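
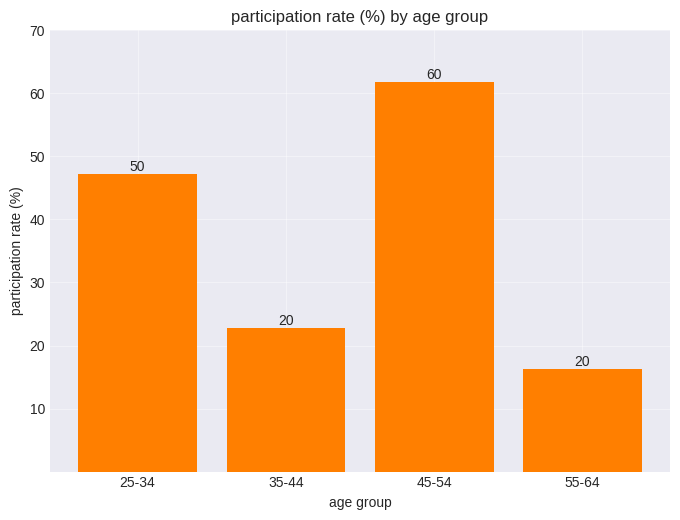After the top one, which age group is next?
Top 3: 45-54 ≈ 60, 25-34 ≈ 50, 35-44 ≈ 20.

25-34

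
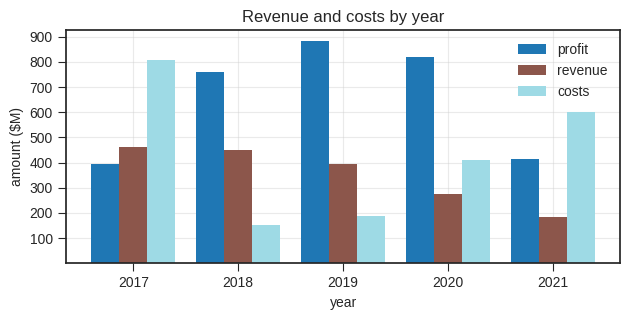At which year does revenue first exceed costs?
2018

2017: revenue ≈ 500 vs costs ≈ 800 (not yet); 2018: revenue ≈ 500 vs costs ≈ 200 (first crossover).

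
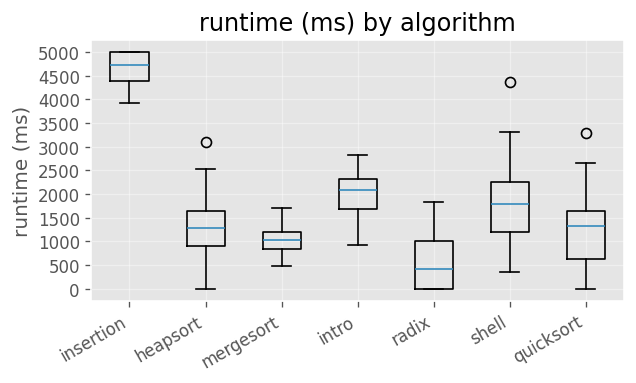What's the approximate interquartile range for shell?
≈ 1000

Q3 ≈ 2000, Q1 ≈ 1000; IQR ≈ 1000.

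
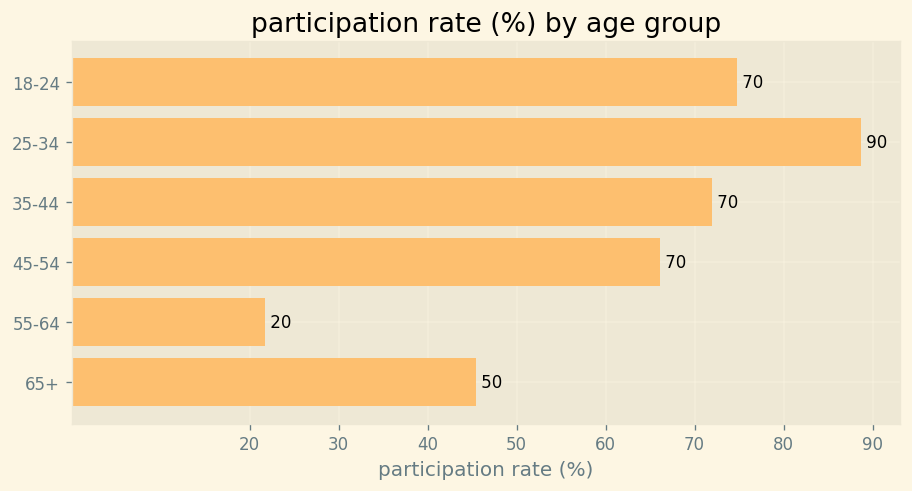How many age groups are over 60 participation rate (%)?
4

Above 60: 18-24, 25-34, 35-44, 45-54.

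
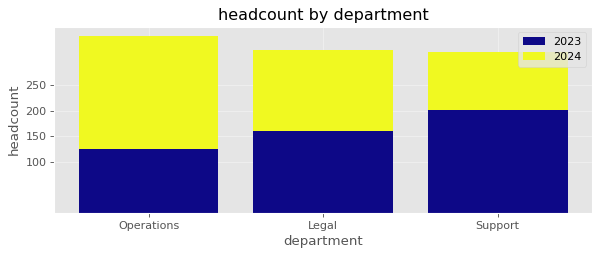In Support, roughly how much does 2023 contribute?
2023 top ≈ 200, bottom ≈ 0; segment ≈ 200.

≈ 200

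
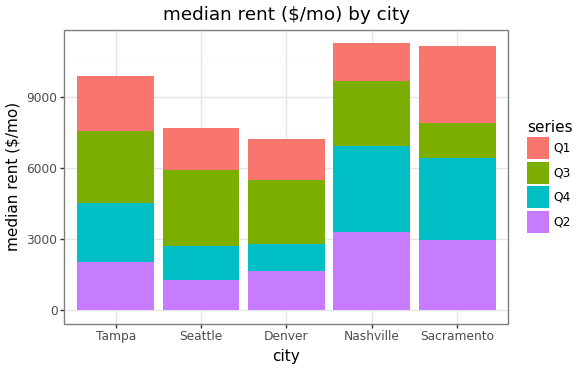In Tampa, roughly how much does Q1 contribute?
Q1 top ≈ 10000, bottom ≈ 8000; segment ≈ 2000.

≈ 2000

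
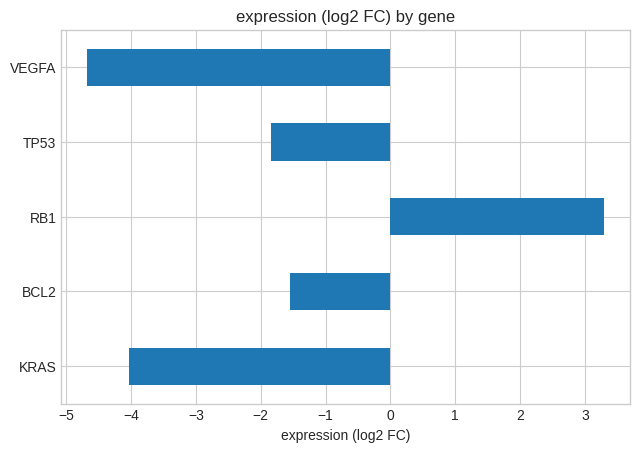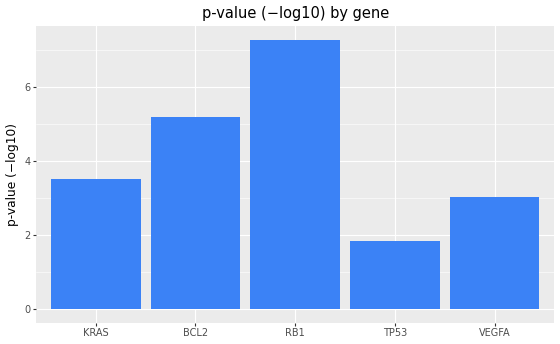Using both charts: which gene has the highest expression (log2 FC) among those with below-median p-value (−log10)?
Chart 2 median p-value (−log10) ≈ 4; below-median genes: TP53, VEGFA. Among those, TP53 has the highest expression (log2 FC) (≈ -2).

TP53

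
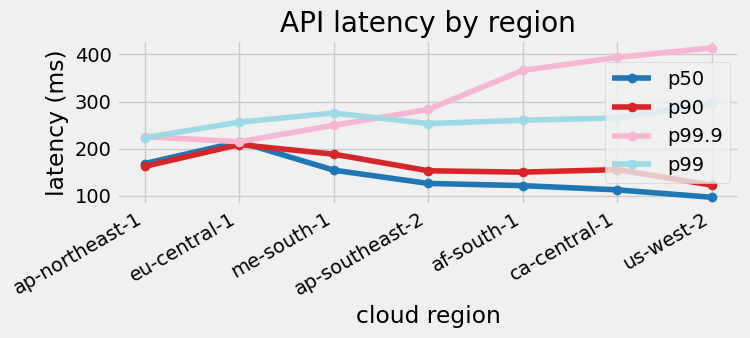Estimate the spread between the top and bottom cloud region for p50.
Max eu-central-1 ≈ 200, min us-west-2 ≈ 100; range ≈ 100.

≈ 100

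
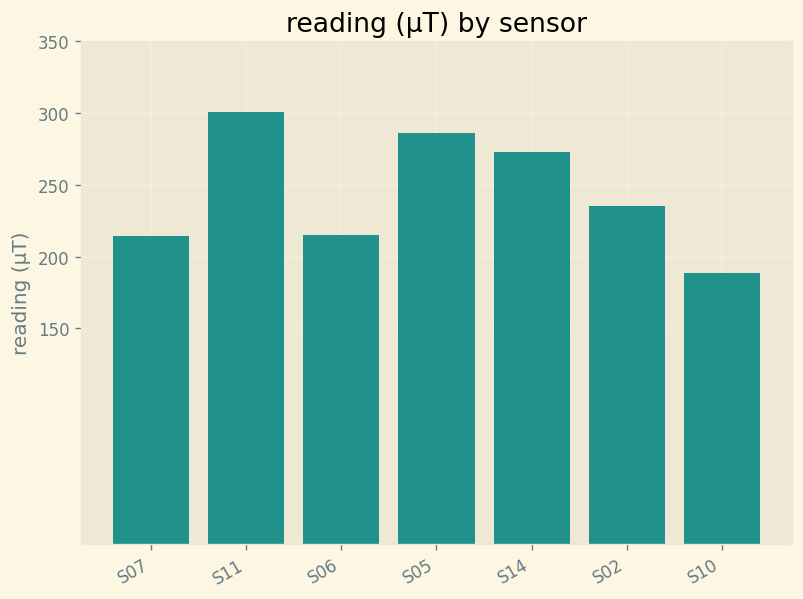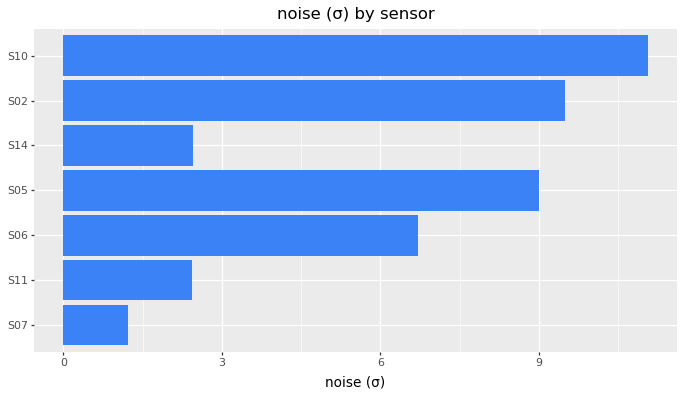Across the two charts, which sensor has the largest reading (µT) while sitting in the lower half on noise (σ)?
Chart 2 median noise (σ) ≈ 6; below-median sensors: S07, S11, S14. Among those, S11 has the highest reading (µT) (≈ 300).

S11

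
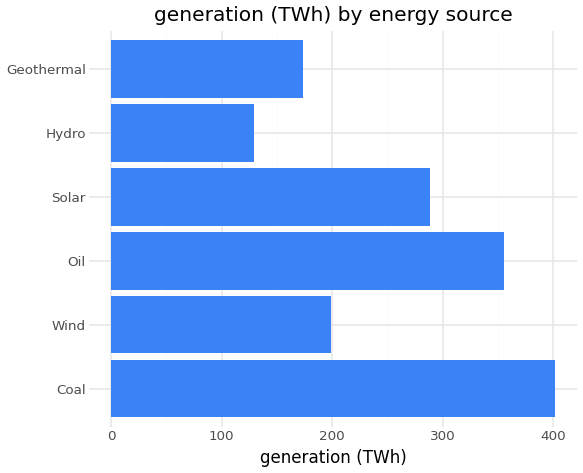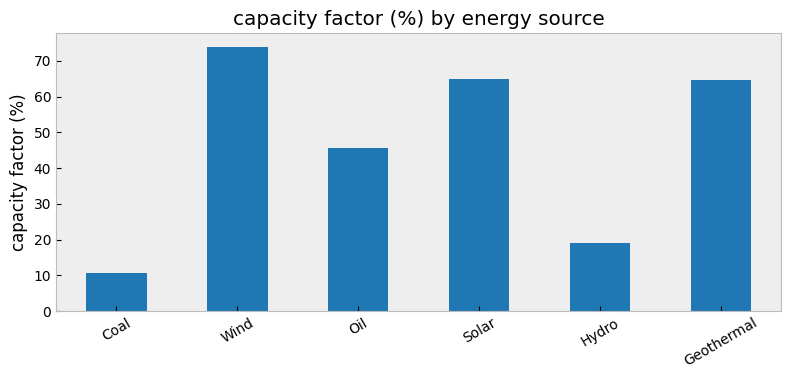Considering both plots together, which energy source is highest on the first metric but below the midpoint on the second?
Chart 2 median capacity factor (%) ≈ 60; below-median energy sources: Coal, Oil, Hydro. Among those, Coal has the highest generation (TWh) (≈ 400).

Coal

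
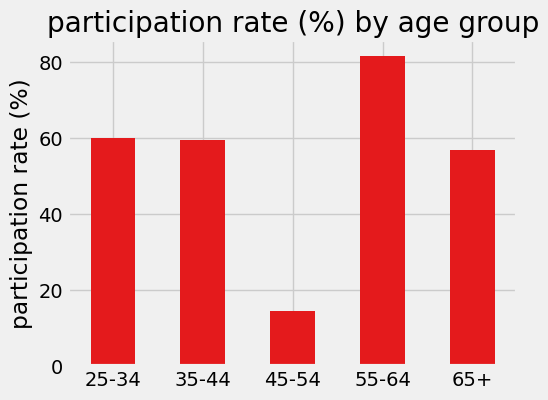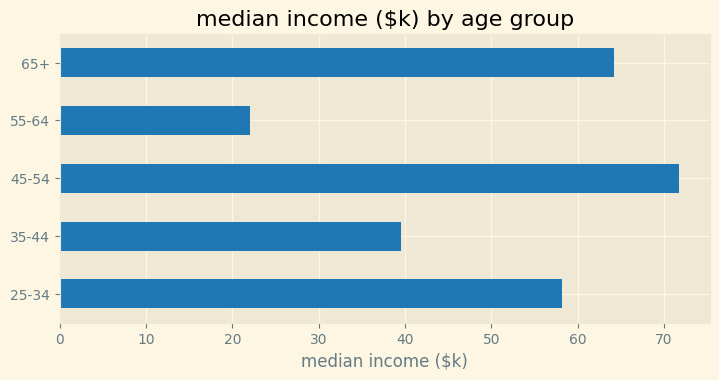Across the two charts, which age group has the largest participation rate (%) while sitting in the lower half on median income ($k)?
55-64

Chart 2 median median income ($k) ≈ 60; below-median age groups: 35-44, 55-64. Among those, 55-64 has the highest participation rate (%) (≈ 80).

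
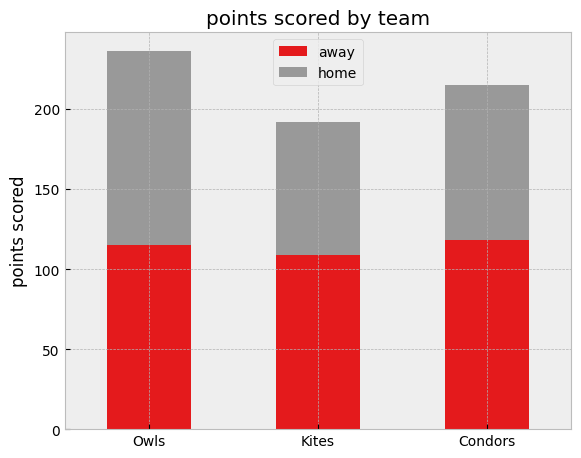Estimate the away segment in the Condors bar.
≈ 120

away top ≈ 120, bottom ≈ 0; segment ≈ 120.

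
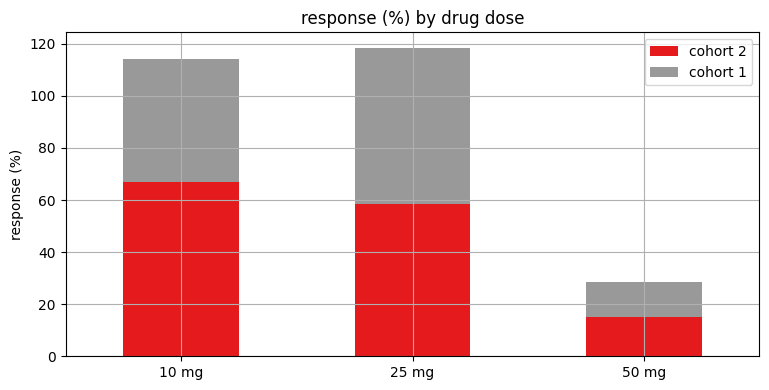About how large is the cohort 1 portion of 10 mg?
cohort 1 top ≈ 110, bottom ≈ 70; segment ≈ 40.

≈ 40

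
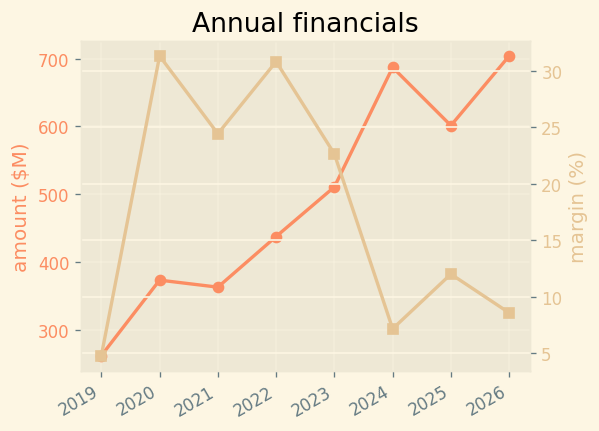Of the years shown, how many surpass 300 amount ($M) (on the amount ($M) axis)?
Above 300: 2020, 2021, 2022, 2023, 2024, 2025, 2026.

7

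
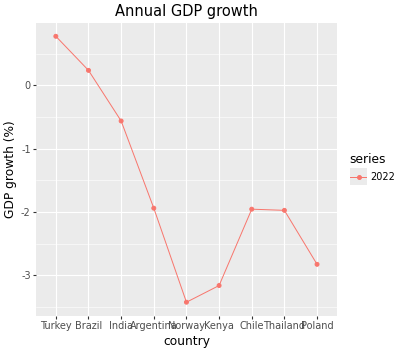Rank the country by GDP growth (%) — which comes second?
Brazil

Top 3: Turkey ≈ 1.0, Brazil ≈ 0.0, India ≈ -0.5.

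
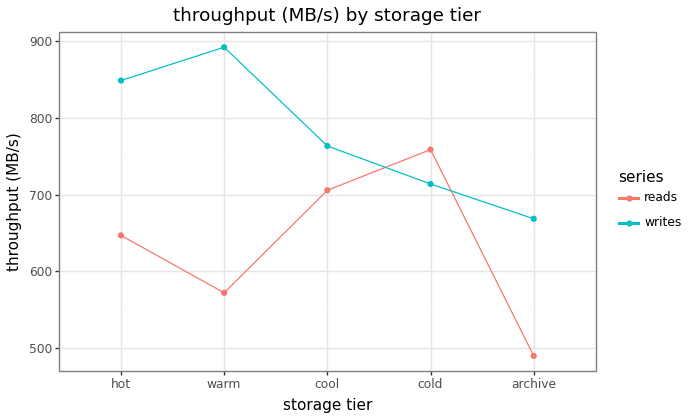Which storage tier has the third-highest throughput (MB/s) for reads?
Top 4 for reads: cold ≈ 750, cool ≈ 700, hot ≈ 650, warm ≈ 550.

hot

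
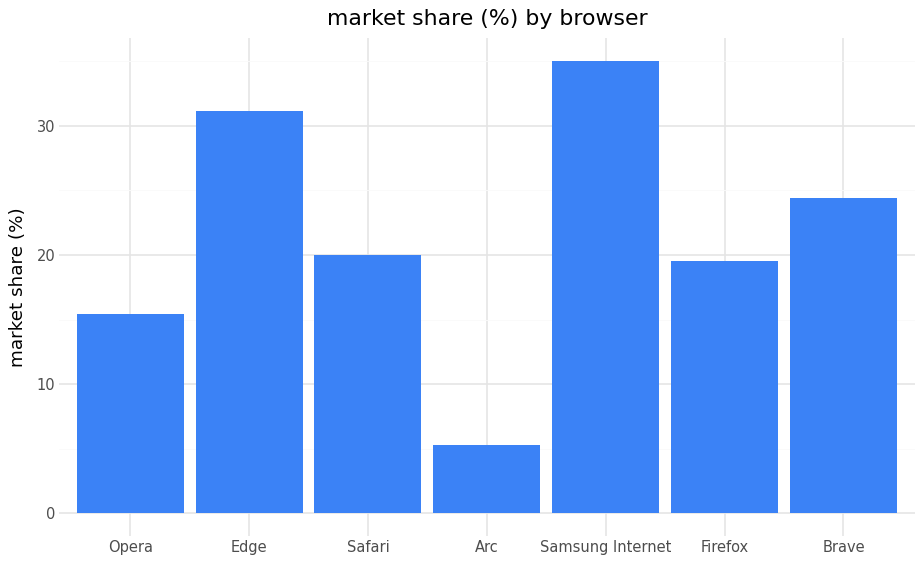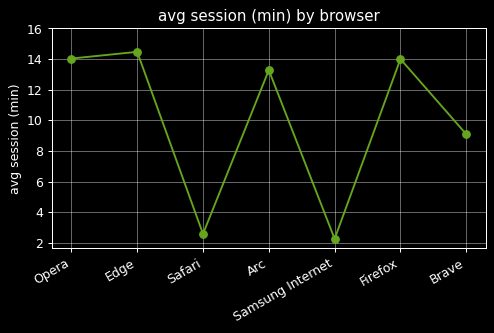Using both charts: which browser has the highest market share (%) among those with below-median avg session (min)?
Samsung Internet

Chart 2 median avg session (min) ≈ 14; below-median browsers: Safari, Samsung Internet, Brave. Among those, Samsung Internet has the highest market share (%) (≈ 35).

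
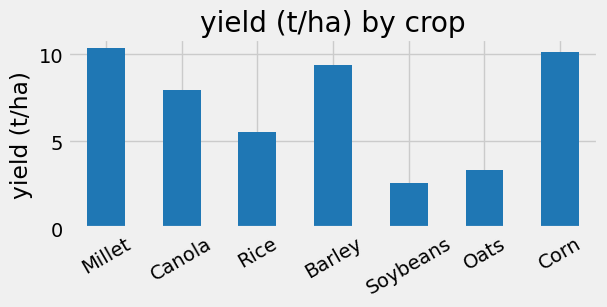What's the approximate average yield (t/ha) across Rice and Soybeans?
(6 + 3) / 2 ≈ 4.

≈ 4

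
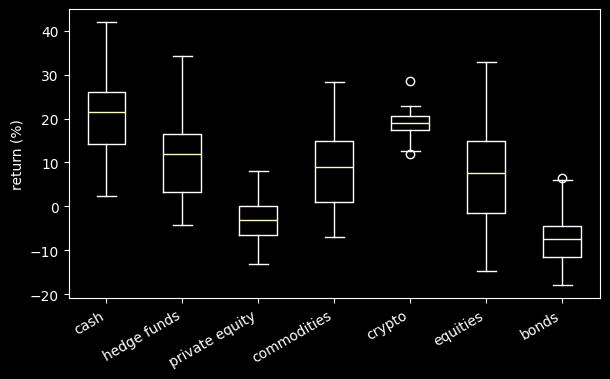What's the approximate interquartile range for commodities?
Q3 ≈ 15, Q1 ≈ 0; IQR ≈ 15.

≈ 15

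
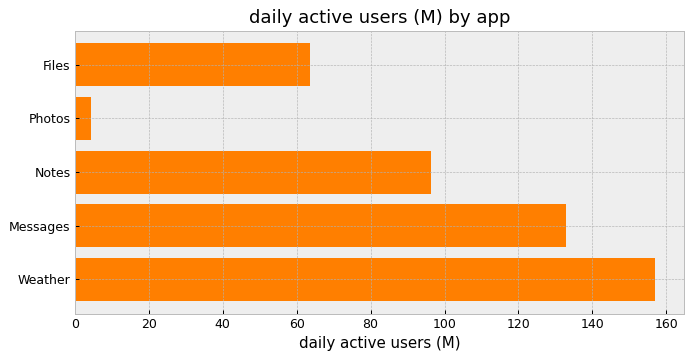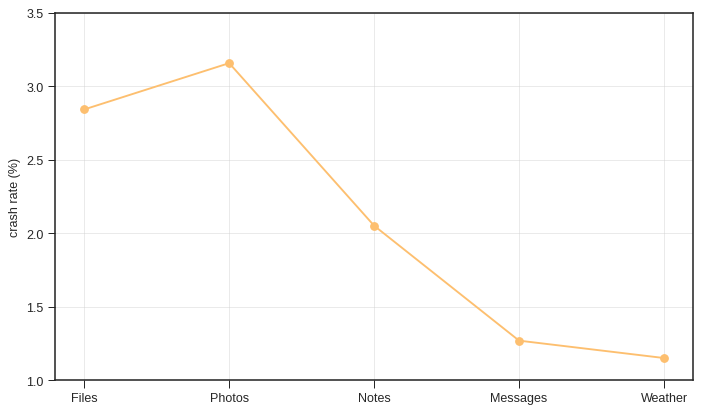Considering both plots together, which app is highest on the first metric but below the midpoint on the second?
Weather

Chart 2 median crash rate (%) ≈ 2; below-median apps: Messages, Weather. Among those, Weather has the highest daily active users (M) (≈ 160).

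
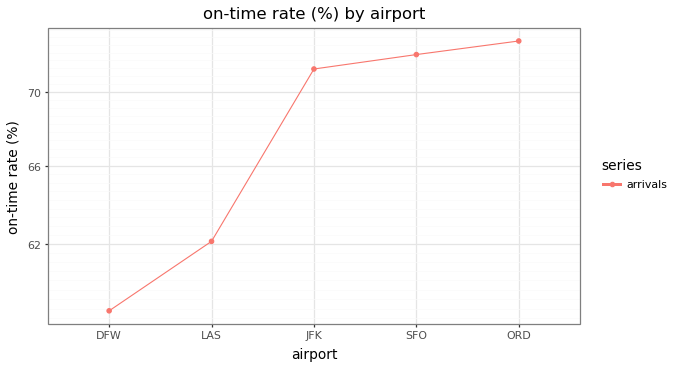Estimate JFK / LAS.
≈ 1.16×

JFK ≈ 72, LAS ≈ 62; 72/62 ≈ 1.16.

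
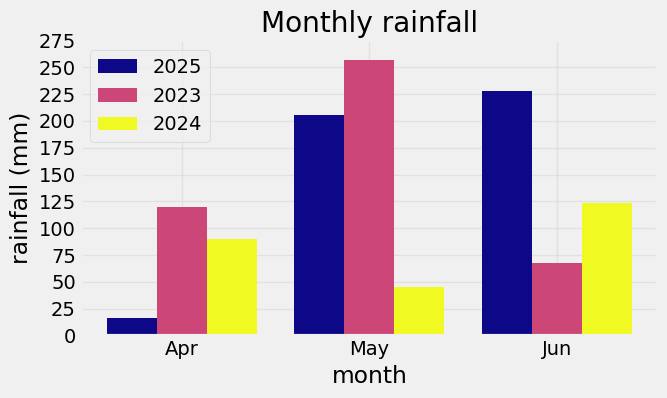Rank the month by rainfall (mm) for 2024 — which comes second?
Apr

Top 3 for 2024: Jun ≈ 125, Apr ≈ 100, May ≈ 50.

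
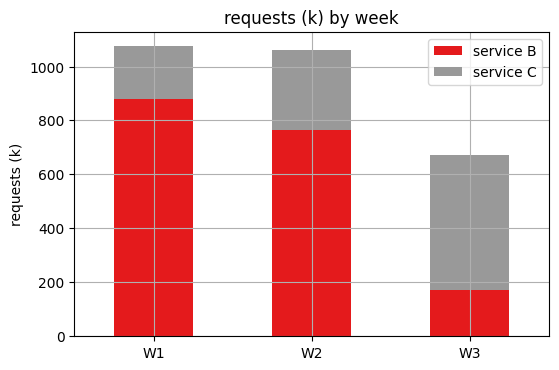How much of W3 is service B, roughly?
≈ 200

service B top ≈ 200, bottom ≈ 0; segment ≈ 200.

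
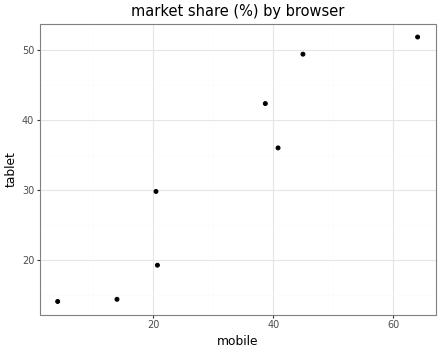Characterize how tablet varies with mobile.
Points are positively correlated; strong (|r| ≈ 0.9).

positive, strong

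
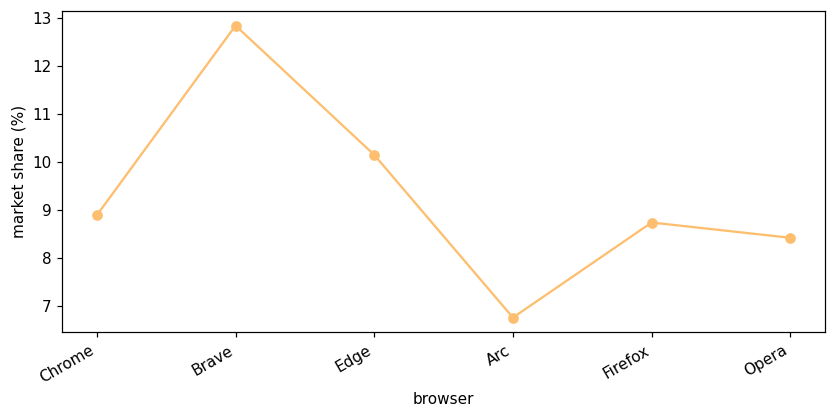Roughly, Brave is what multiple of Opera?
Brave ≈ 13, Opera ≈ 8; 13/8 ≈ 1.62.

≈ 1.62×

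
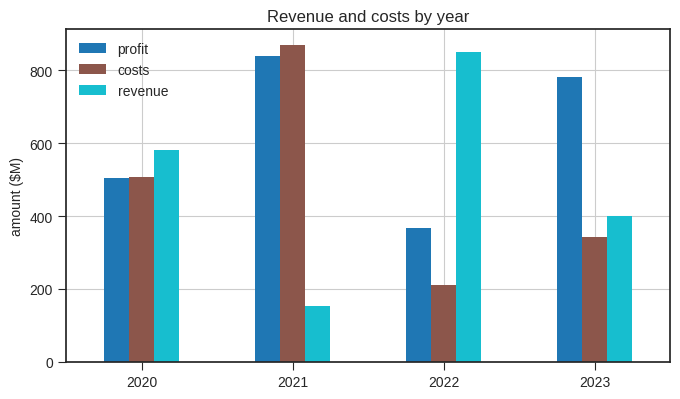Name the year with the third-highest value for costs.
Top 4 for costs: 2021 ≈ 900, 2020 ≈ 500, 2023 ≈ 300, 2022 ≈ 200.

2023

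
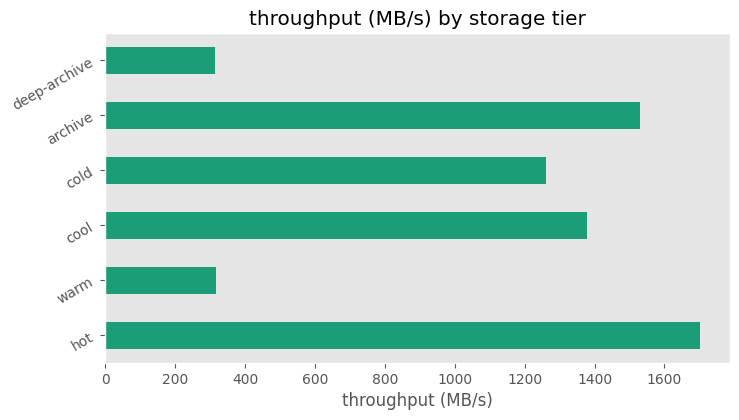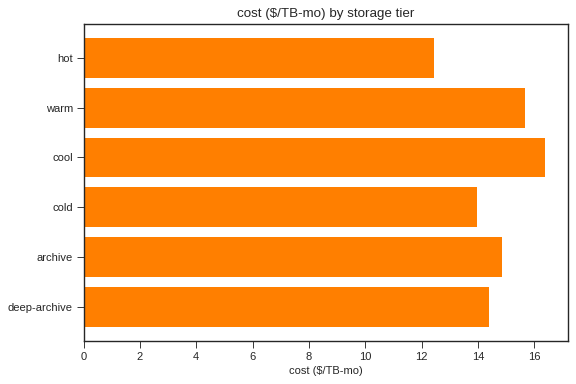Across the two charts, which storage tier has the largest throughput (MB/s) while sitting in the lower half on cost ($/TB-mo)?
Chart 2 median cost ($/TB-mo) ≈ 14; below-median storage tiers: hot, cold, deep-archive. Among those, hot has the highest throughput (MB/s) (≈ 1800).

hot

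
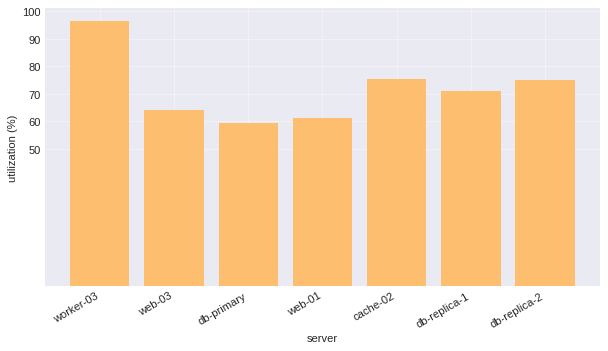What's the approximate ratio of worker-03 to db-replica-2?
worker-03 ≈ 100, db-replica-2 ≈ 70; 100/70 ≈ 1.43.

≈ 1.43×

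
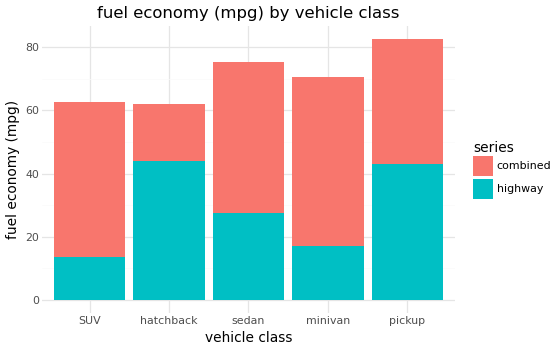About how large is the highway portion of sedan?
≈ 30

highway top ≈ 30, bottom ≈ 0; segment ≈ 30.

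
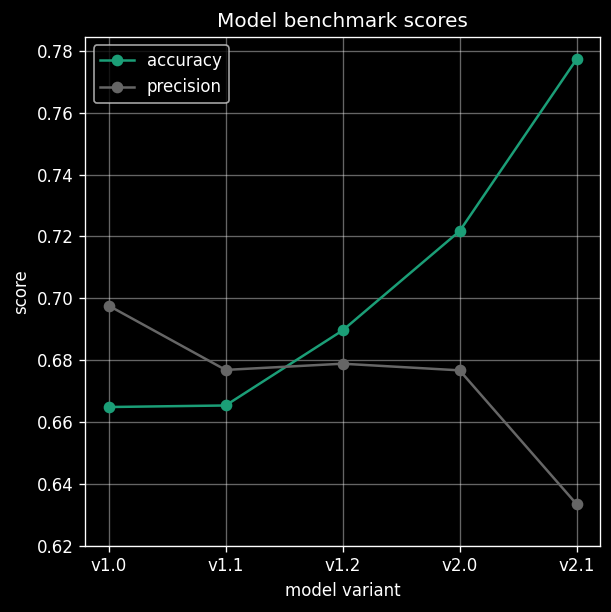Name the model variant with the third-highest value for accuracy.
Top 4 for accuracy: v2.1 ≈ 0.78, v2.0 ≈ 0.72, v1.2 ≈ 0.68, v1.1 ≈ 0.66.

v1.2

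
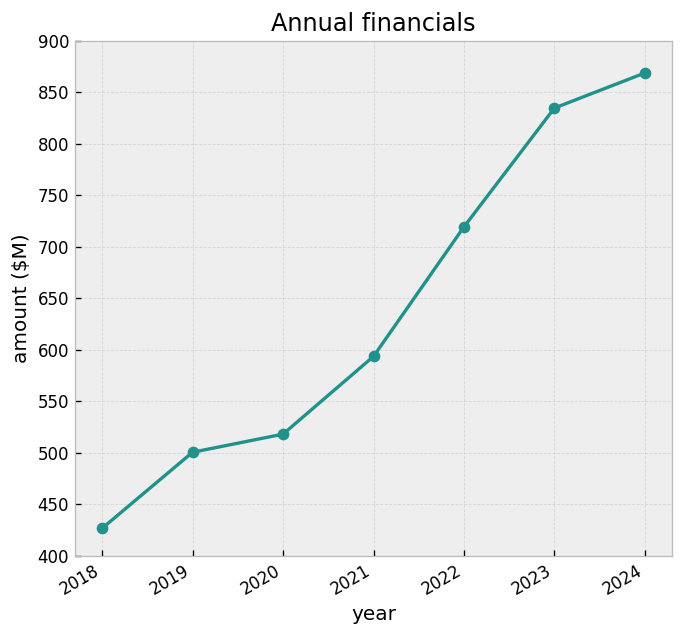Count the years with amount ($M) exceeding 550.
4

Above 550: 2021, 2022, 2023, 2024.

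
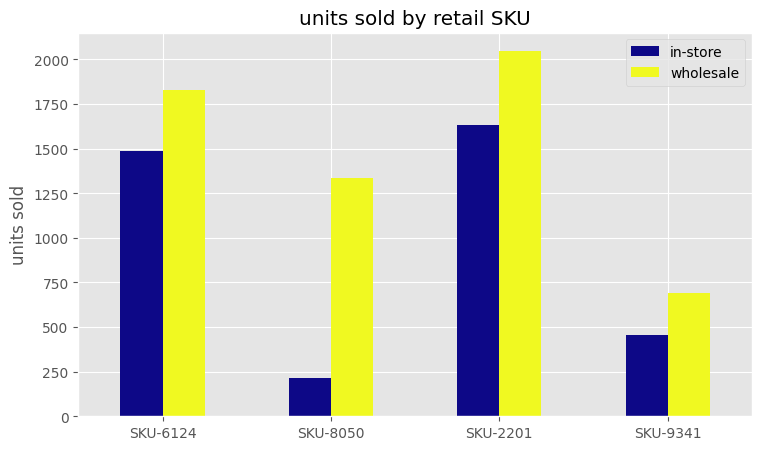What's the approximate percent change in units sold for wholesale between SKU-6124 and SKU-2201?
SKU-6124 ≈ 1800, SKU-2201 ≈ 2000; (2000 − 1800) / 1800 ≈ +11.1%.

≈ +11.1%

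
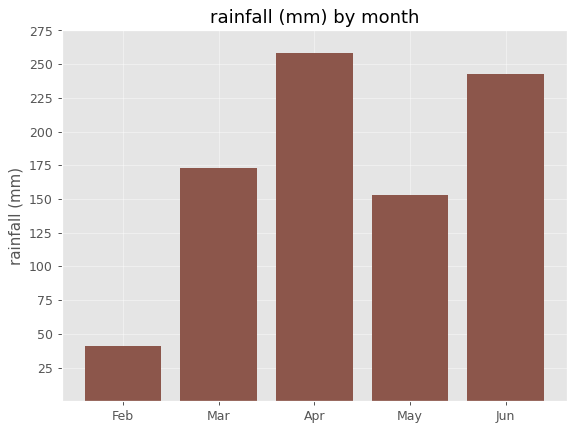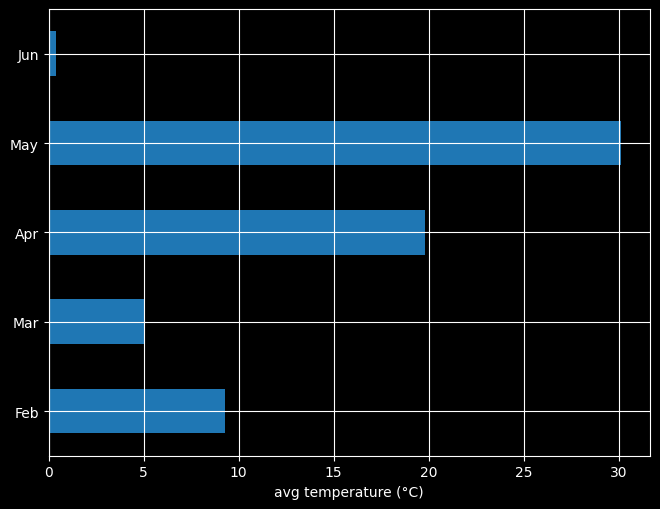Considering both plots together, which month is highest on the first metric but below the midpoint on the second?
Chart 2 median avg temperature (°C) ≈ 10; below-median months: Mar, Jun. Among those, Jun has the highest rainfall (mm) (≈ 250).

Jun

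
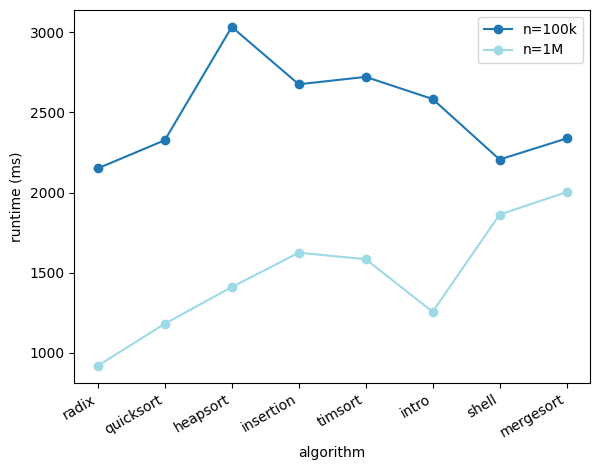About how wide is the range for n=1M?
≈ 1000

Max mergesort ≈ 2000, min radix ≈ 1000; range ≈ 1000.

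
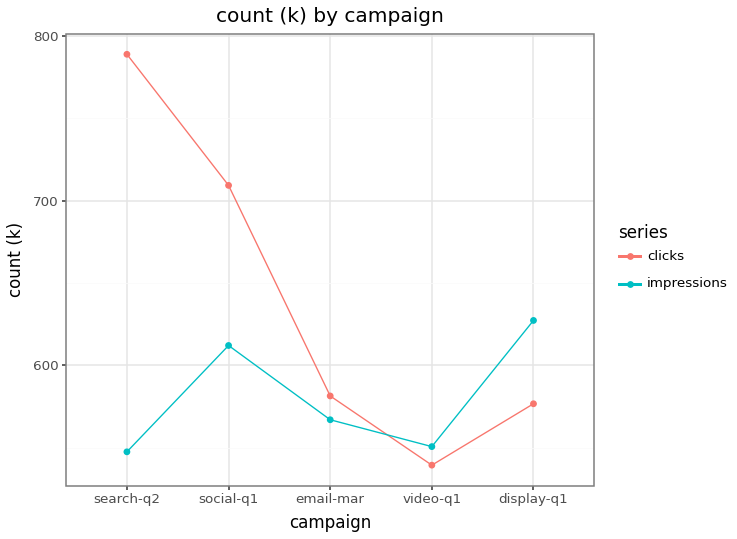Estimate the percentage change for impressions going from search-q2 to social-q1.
≈ +9.1%

search-q2 ≈ 550, social-q1 ≈ 600; (600 − 550) / 550 ≈ +9.1%.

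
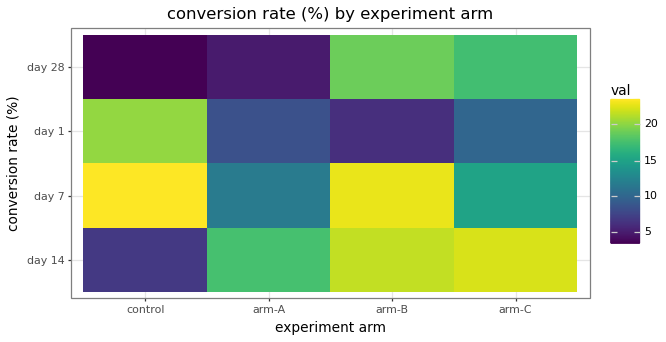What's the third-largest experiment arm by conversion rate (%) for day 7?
arm-C

Top 4 for day 7: control ≈ 24, arm-B ≈ 22, arm-C ≈ 16, arm-A ≈ 12.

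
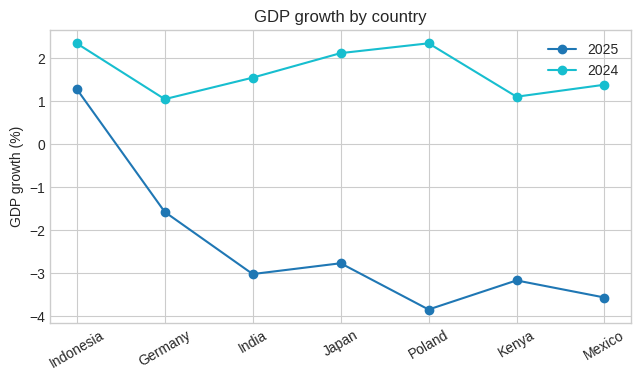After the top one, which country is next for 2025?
Top 3 for 2025: Indonesia ≈ 1, Germany ≈ -2, Japan ≈ -3.

Germany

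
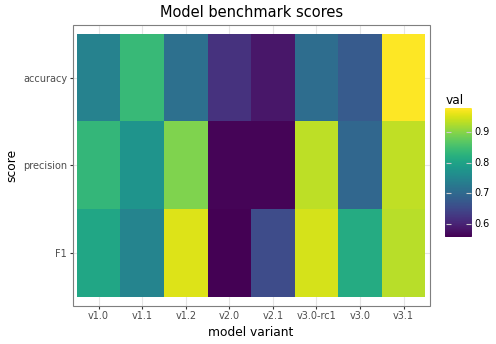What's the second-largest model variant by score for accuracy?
v1.1

Top 3 for accuracy: v3.1 ≈ 1.00, v1.1 ≈ 0.85, v1.0 ≈ 0.75.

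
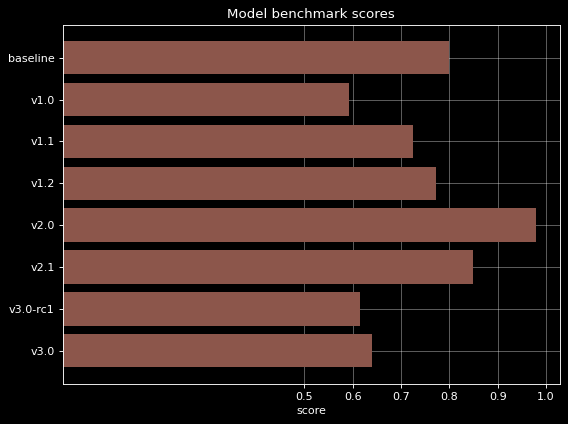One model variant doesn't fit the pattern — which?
v2.0 ≈ 1.0; the rest sit between ≈ 0.6 and ≈ 0.8.

v2.0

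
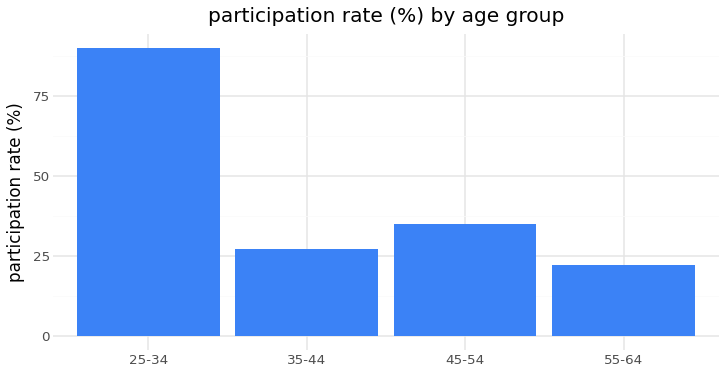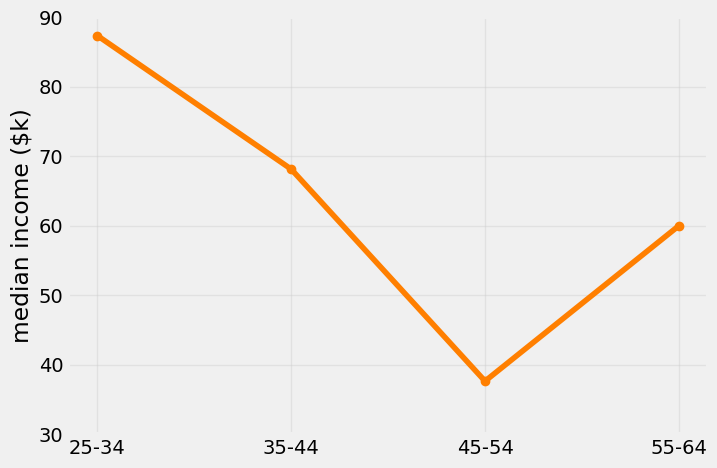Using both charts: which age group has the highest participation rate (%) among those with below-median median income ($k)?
45-54

Chart 2 median median income ($k) ≈ 60; below-median age groups: 45-54, 55-64. Among those, 45-54 has the highest participation rate (%) (≈ 30).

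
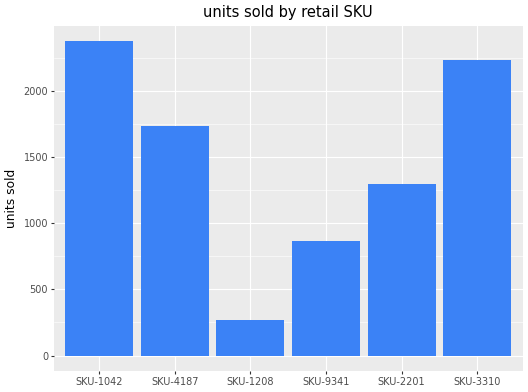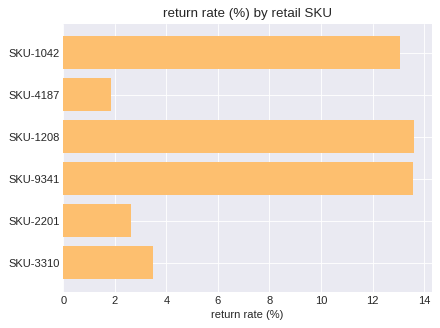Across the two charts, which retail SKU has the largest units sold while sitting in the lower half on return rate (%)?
SKU-3310

Chart 2 median return rate (%) ≈ 8; below-median retail SKUs: SKU-4187, SKU-2201, SKU-3310. Among those, SKU-3310 has the highest units sold (≈ 2000).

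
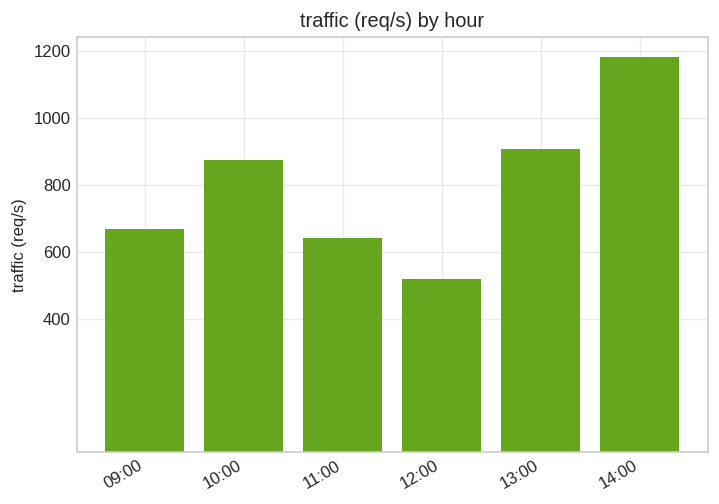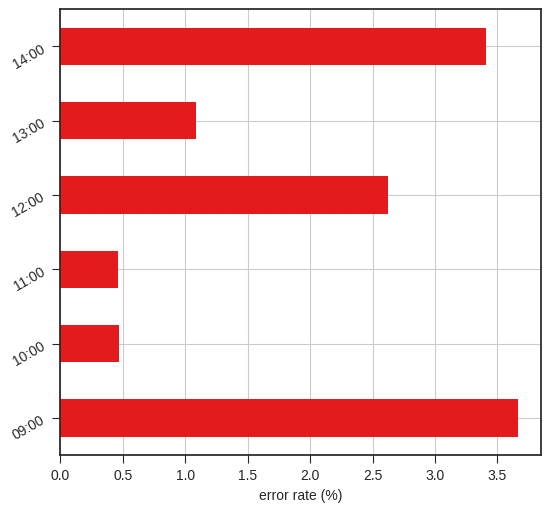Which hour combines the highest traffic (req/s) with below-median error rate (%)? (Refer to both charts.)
Chart 2 median error rate (%) ≈ 2; below-median hours: 10:00, 11:00, 13:00. Among those, 13:00 has the highest traffic (req/s) (≈ 1000).

13:00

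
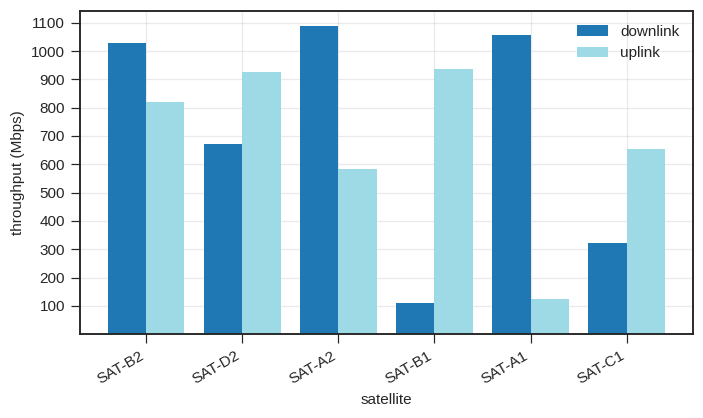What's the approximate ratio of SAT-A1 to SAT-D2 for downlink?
SAT-A1 ≈ 1100, SAT-D2 ≈ 700; 1100/700 ≈ 1.57.

≈ 1.57×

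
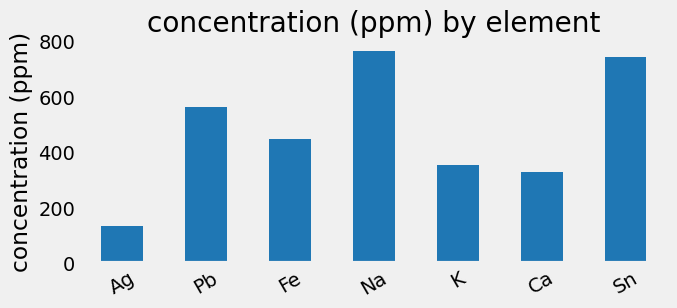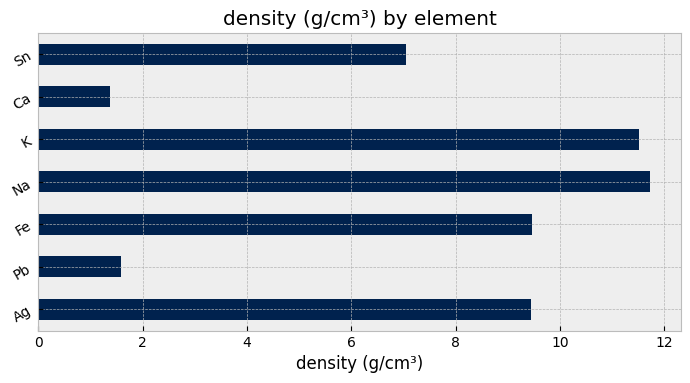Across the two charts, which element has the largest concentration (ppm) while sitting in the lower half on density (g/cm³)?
Sn

Chart 2 median density (g/cm³) ≈ 10; below-median elements: Pb, Ca, Sn. Among those, Sn has the highest concentration (ppm) (≈ 700).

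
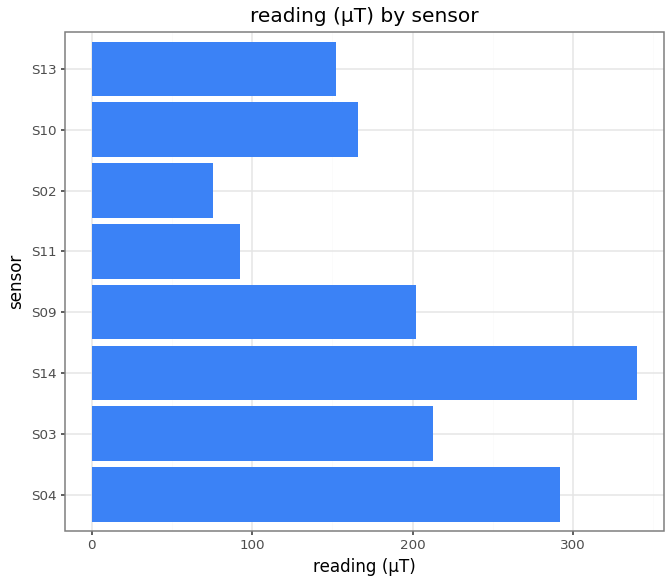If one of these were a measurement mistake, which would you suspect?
S14

S14 ≈ 350; the rest sit between ≈ 100 and ≈ 300.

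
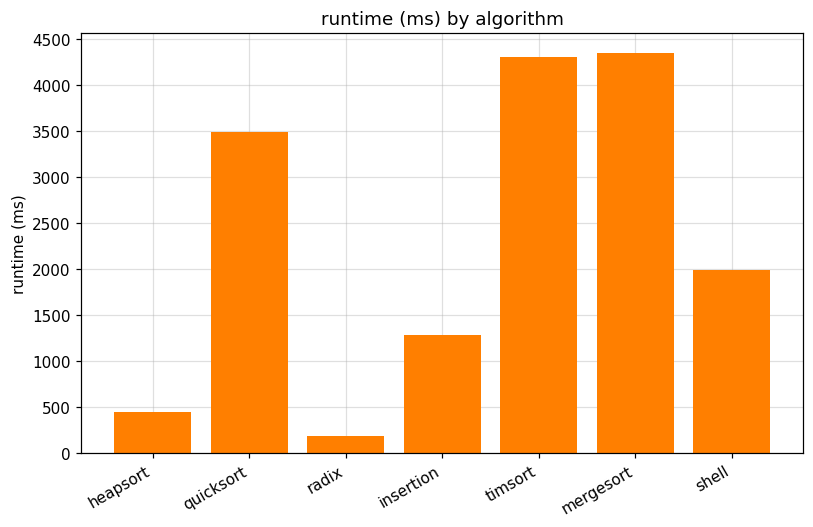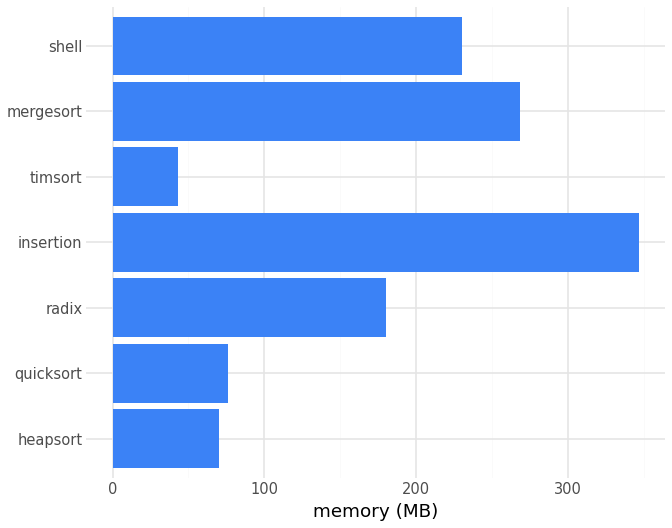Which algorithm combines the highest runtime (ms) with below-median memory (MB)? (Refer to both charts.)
timsort

Chart 2 median memory (MB) ≈ 200; below-median algorithms: heapsort, quicksort, timsort. Among those, timsort has the highest runtime (ms) (≈ 4500).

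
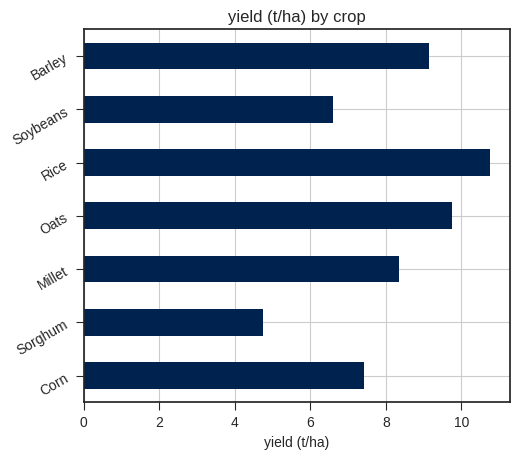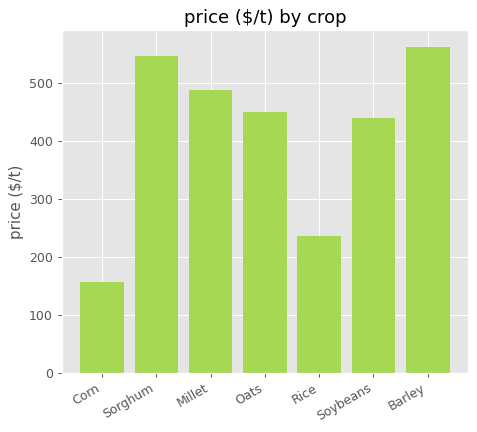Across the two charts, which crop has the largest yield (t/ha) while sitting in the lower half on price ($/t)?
Chart 2 median price ($/t) ≈ 500; below-median crops: Corn, Rice, Soybeans. Among those, Rice has the highest yield (t/ha) (≈ 11).

Rice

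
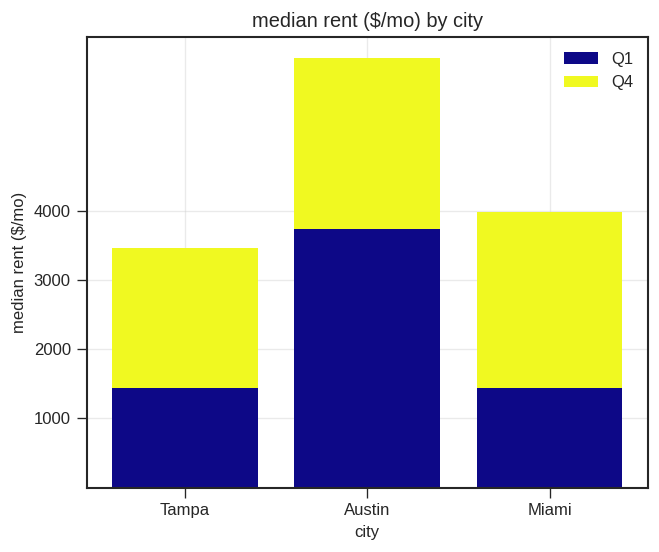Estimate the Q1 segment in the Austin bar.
Q1 top ≈ 4000, bottom ≈ 0; segment ≈ 4000.

≈ 4000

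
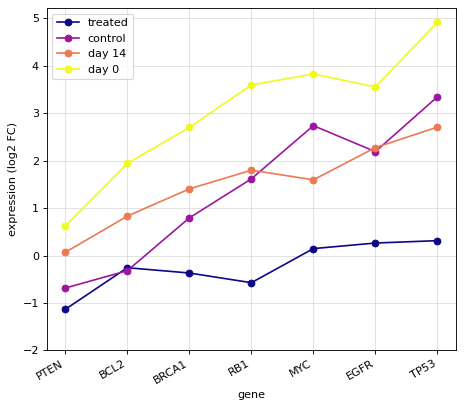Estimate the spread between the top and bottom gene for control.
≈ 4

Max TP53 ≈ 3, min PTEN ≈ -1; range ≈ 4.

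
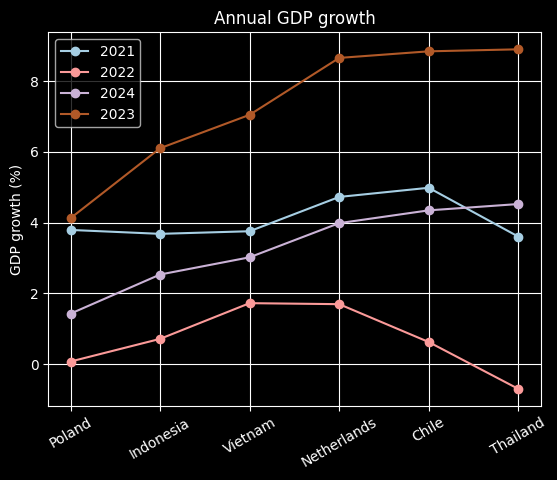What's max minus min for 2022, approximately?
Max Vietnam ≈ 2, min Thailand ≈ -1; range ≈ 3.

≈ 3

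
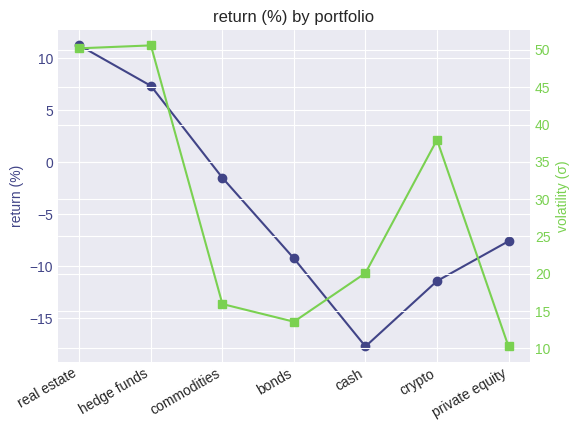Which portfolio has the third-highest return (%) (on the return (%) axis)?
Top 4 (on the return (%) axis): real estate ≈ 10, hedge funds ≈ 5, commodities ≈ 0, private equity ≈ -10.

commodities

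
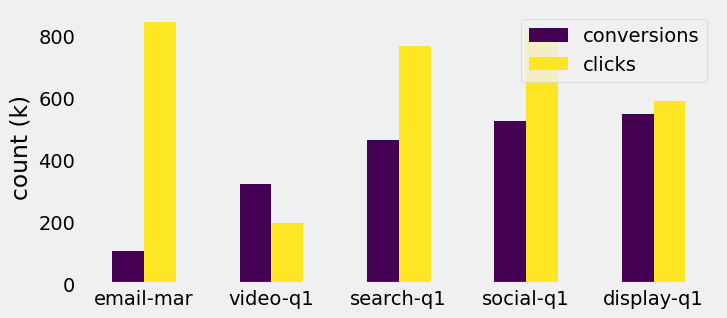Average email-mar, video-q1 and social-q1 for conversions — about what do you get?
≈ 300

(100 + 300 + 500) / 3 ≈ 300.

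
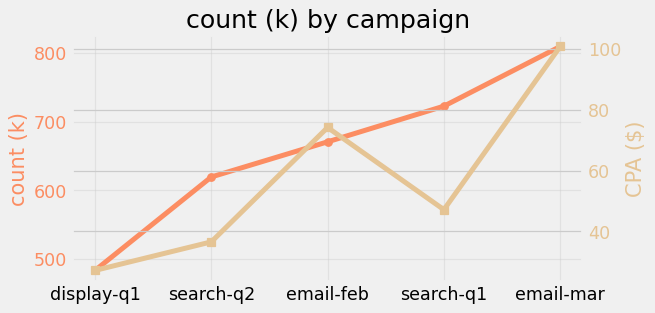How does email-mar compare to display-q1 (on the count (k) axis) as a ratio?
≈ 1.6×

email-mar ≈ 800, display-q1 ≈ 500; 800/500 ≈ 1.6.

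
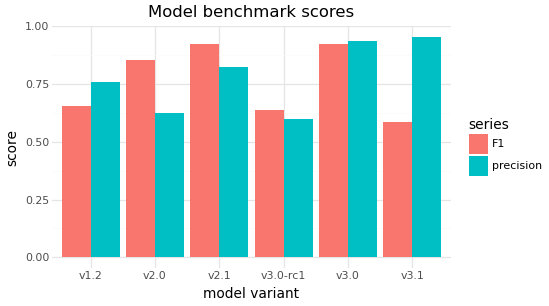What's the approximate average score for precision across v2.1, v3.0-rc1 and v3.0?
(0.8 + 0.6 + 0.9) / 3 ≈ 0.77.

≈ 0.77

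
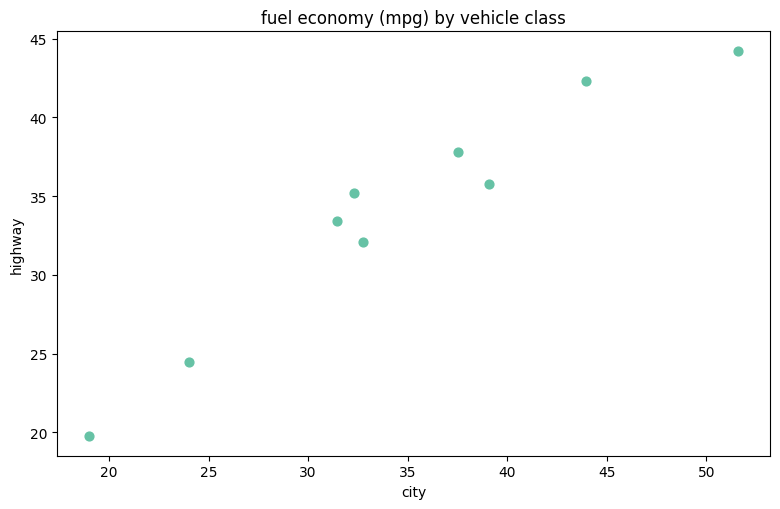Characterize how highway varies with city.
Points are positively correlated; strong (|r| ≈ 1.0).

positive, strong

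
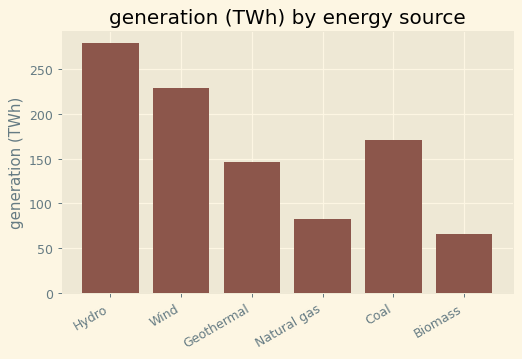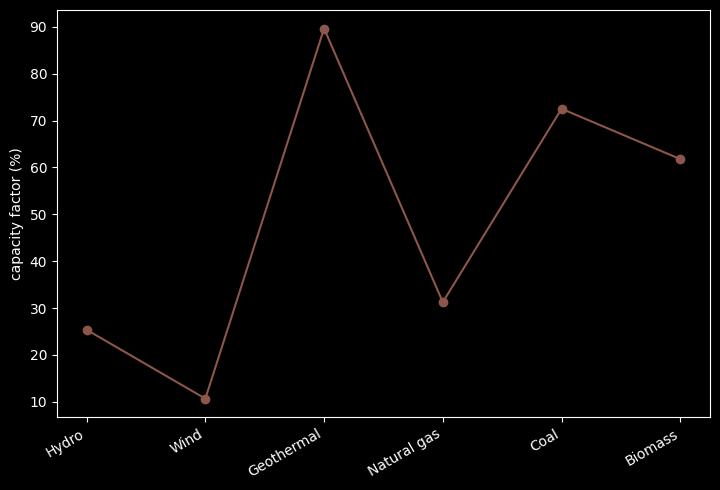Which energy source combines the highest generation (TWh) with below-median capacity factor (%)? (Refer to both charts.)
Chart 2 median capacity factor (%) ≈ 50; below-median energy sources: Hydro, Wind, Natural gas. Among those, Hydro has the highest generation (TWh) (≈ 300).

Hydro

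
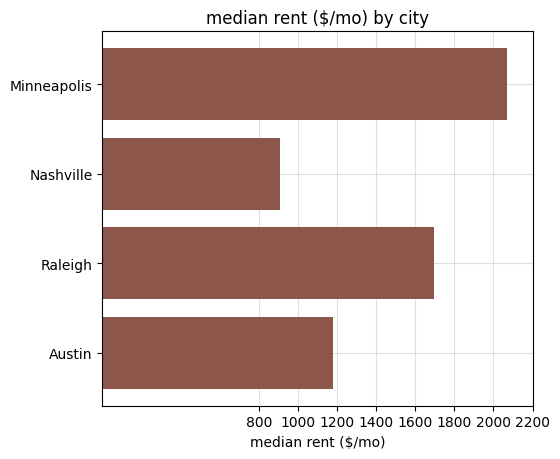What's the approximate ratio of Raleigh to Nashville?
Raleigh ≈ 1600, Nashville ≈ 1000; 1600/1000 ≈ 1.6.

≈ 1.6×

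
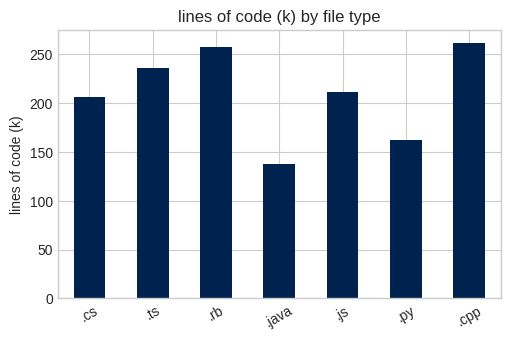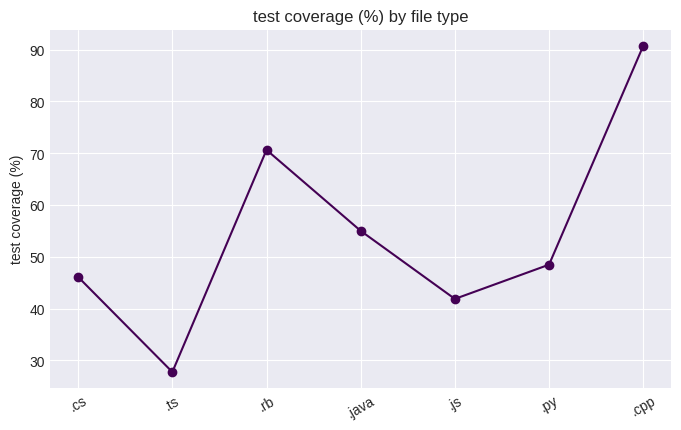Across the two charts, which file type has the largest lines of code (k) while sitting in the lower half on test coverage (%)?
.ts

Chart 2 median test coverage (%) ≈ 50; below-median file types: .cs, .ts, .js. Among those, .ts has the highest lines of code (k) (≈ 225).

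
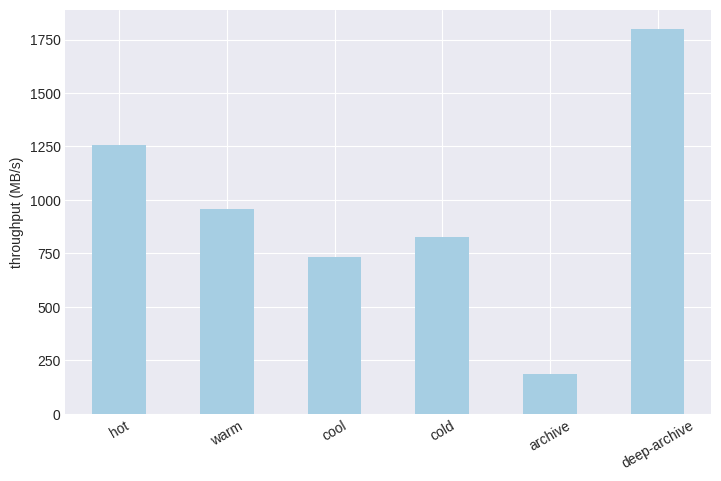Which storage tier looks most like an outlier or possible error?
deep-archive ≈ 1800; the rest sit between ≈ 200 and ≈ 1200.

deep-archive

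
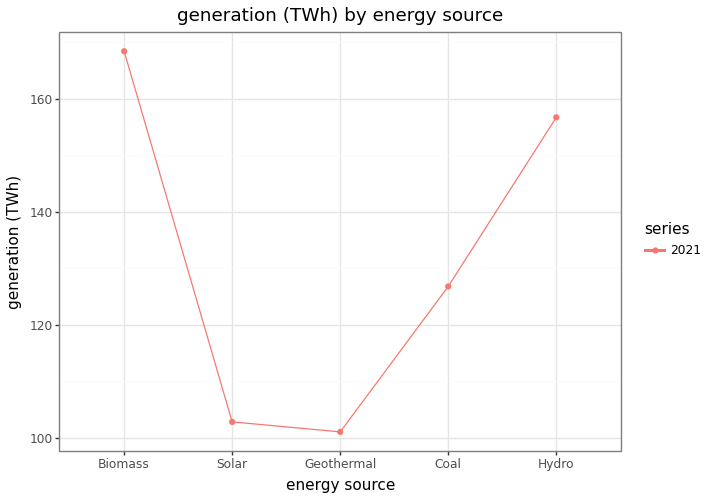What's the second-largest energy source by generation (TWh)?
Top 3: Biomass ≈ 170, Hydro ≈ 160, Coal ≈ 130.

Hydro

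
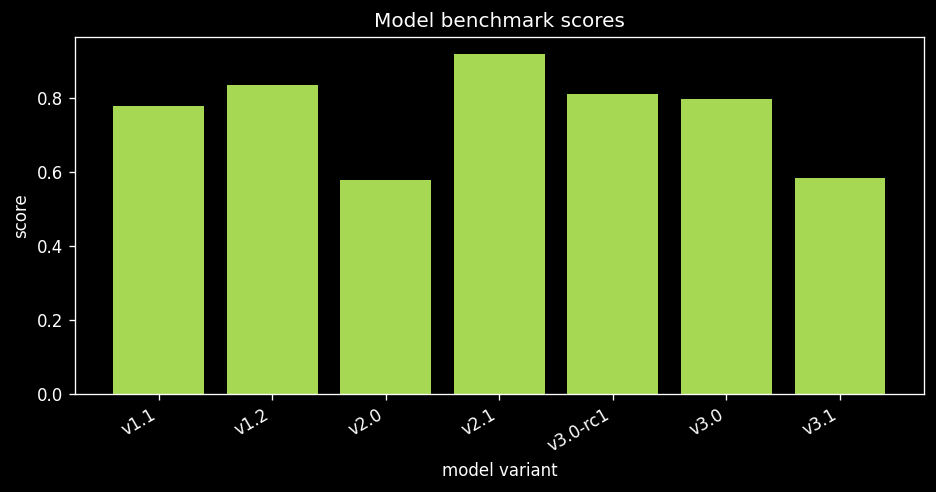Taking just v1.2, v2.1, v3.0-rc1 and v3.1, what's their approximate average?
≈ 0.78

(0.8 + 0.9 + 0.8 + 0.6) / 4 ≈ 0.78.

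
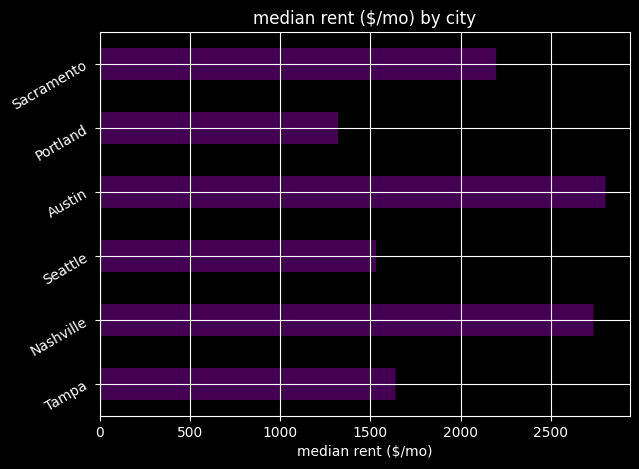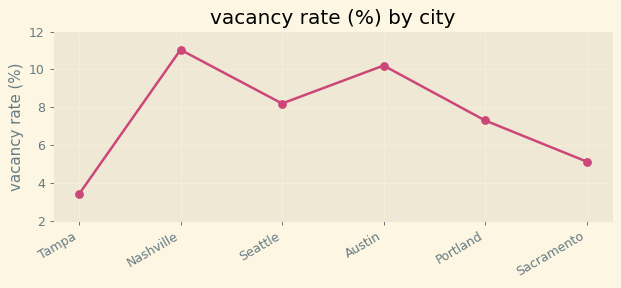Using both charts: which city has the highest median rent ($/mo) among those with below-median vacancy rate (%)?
Sacramento

Chart 2 median vacancy rate (%) ≈ 8; below-median cities: Tampa, Portland, Sacramento. Among those, Sacramento has the highest median rent ($/mo) (≈ 2000).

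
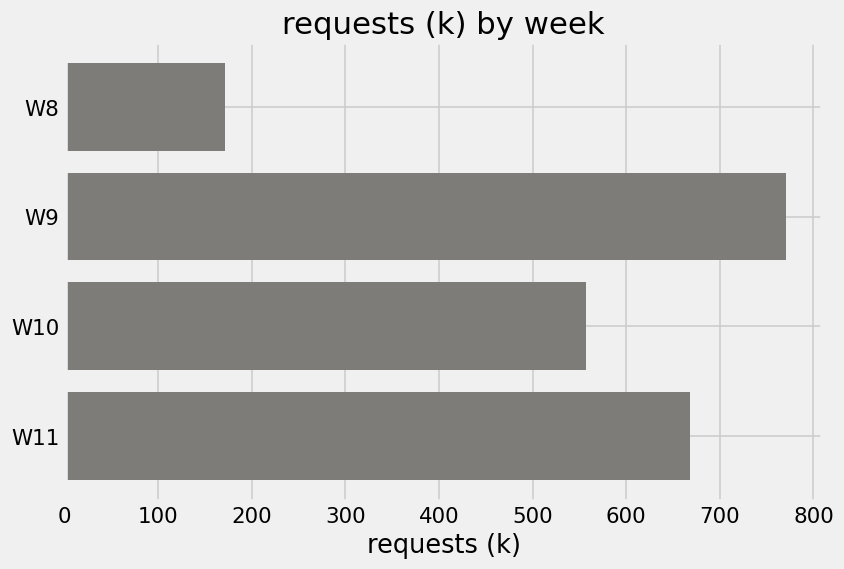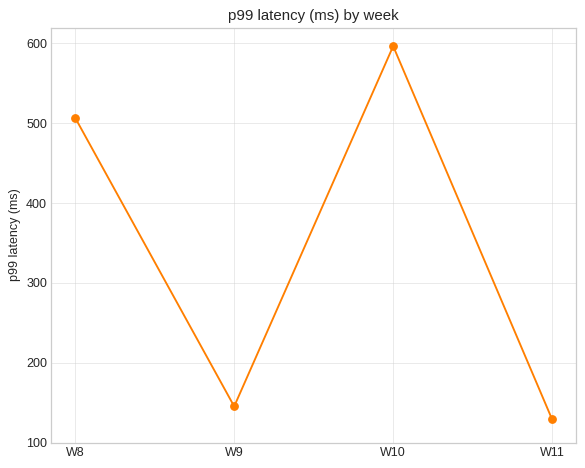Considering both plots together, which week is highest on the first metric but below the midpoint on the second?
W9

Chart 2 median p99 latency (ms) ≈ 300; below-median weeks: W9, W11. Among those, W9 has the highest requests (k) (≈ 800).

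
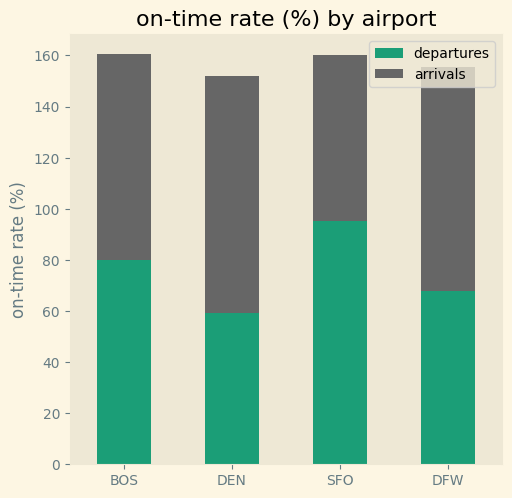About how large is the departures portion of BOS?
departures top ≈ 80, bottom ≈ 0; segment ≈ 80.

≈ 80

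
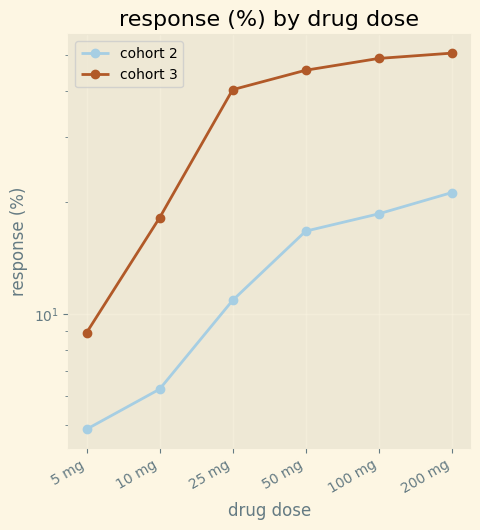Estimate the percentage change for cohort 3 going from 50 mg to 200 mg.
50 mg ≈ 45, 200 mg ≈ 50; (50 − 45) / 45 ≈ +11.1%.

≈ +11.1%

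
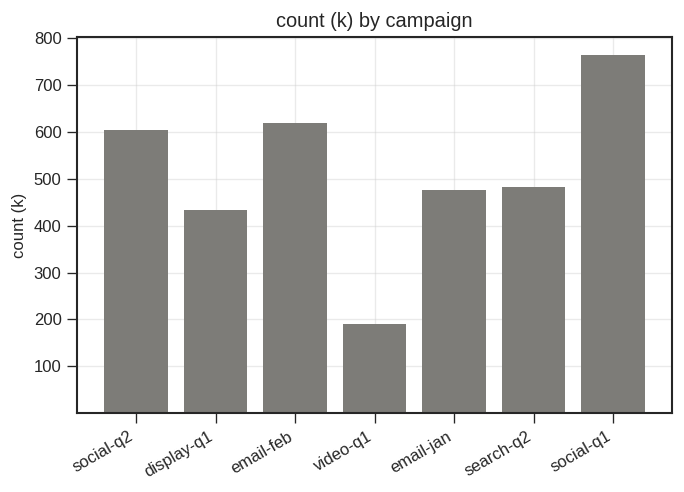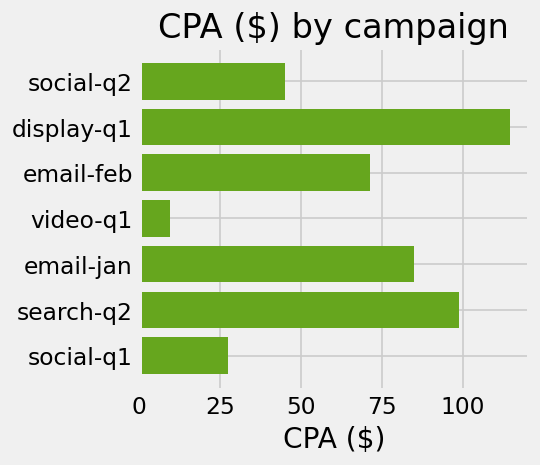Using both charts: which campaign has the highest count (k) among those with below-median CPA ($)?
Chart 2 median CPA ($) ≈ 80; below-median campaigns: social-q2, video-q1, social-q1. Among those, social-q1 has the highest count (k) (≈ 800).

social-q1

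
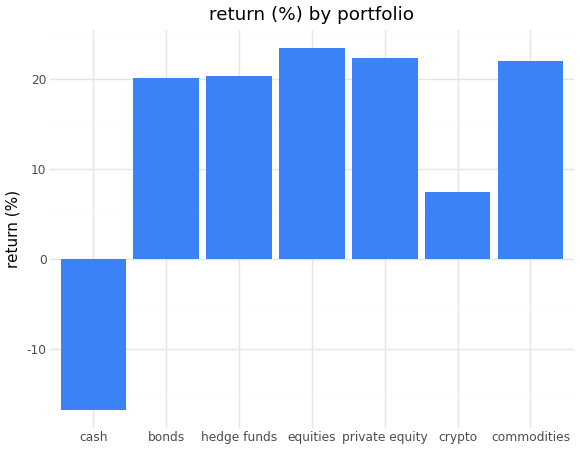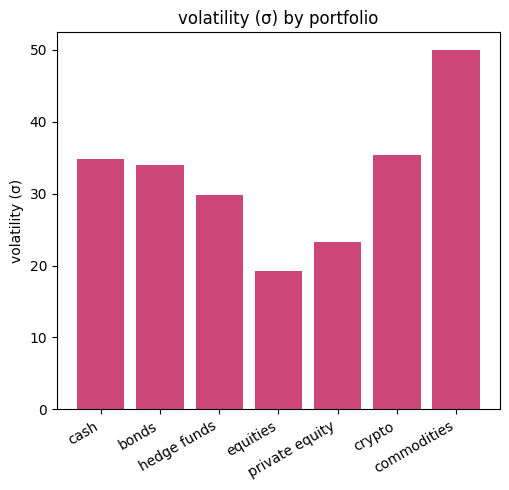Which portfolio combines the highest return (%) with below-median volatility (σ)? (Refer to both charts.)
Chart 2 median volatility (σ) ≈ 35; below-median portfolios: hedge funds, equities, private equity. Among those, equities has the highest return (%) (≈ 25).

equities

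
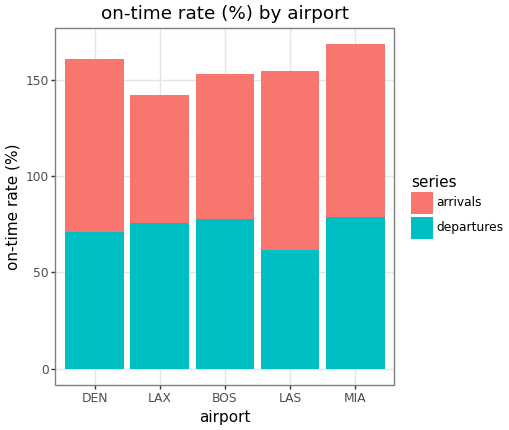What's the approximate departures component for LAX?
≈ 80

departures top ≈ 80, bottom ≈ 0; segment ≈ 80.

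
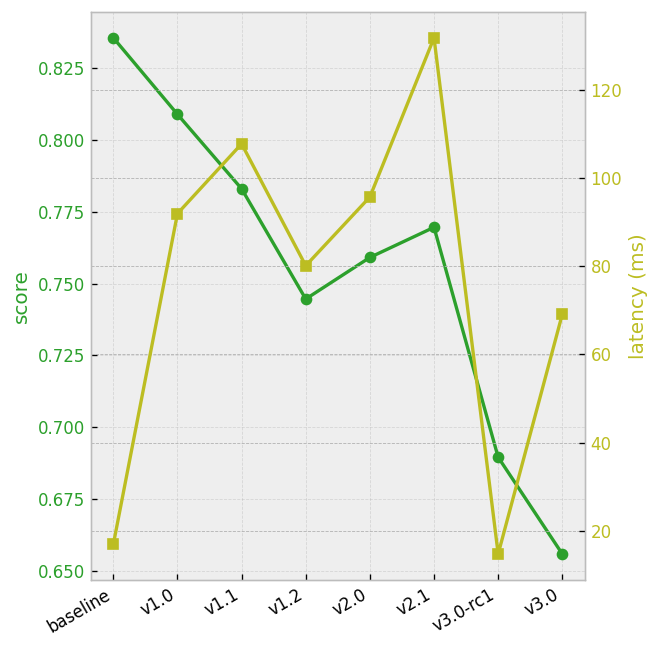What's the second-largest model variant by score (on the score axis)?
v1.0

Top 3 (on the score axis): baseline ≈ 0.84, v1.0 ≈ 0.80, v1.1 ≈ 0.78.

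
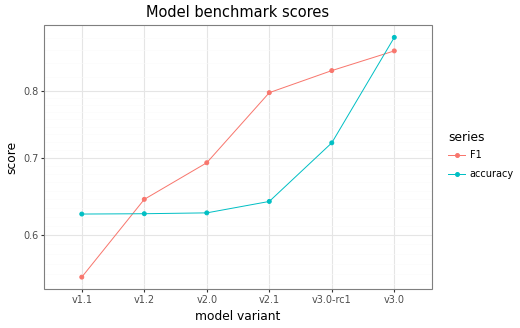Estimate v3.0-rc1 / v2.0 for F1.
≈ 1.21×

v3.0-rc1 ≈ 0.85, v2.0 ≈ 0.70; 0.85/0.70 ≈ 1.21.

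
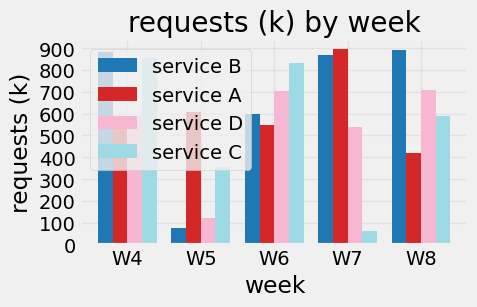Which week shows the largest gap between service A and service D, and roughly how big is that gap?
W5, ≈ 500 k

W5: service A ≈ 600, service D ≈ 100 → gap ≈ 500. Next-largest (W7) is only ≈ 400.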